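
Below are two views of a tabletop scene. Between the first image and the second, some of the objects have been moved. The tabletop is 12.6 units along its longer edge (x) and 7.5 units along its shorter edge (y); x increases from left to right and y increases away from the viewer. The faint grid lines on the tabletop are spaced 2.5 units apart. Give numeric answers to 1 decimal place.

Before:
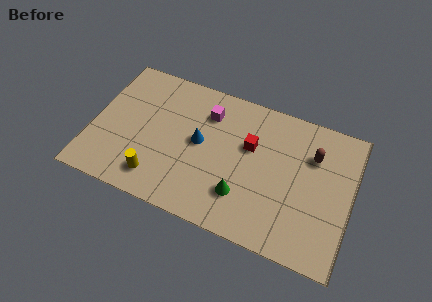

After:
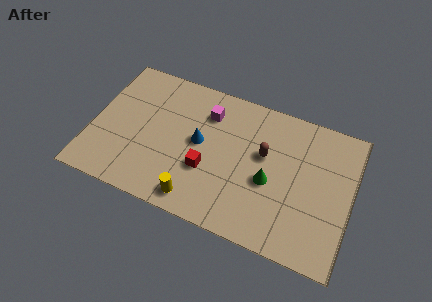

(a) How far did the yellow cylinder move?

2.0

From (3.4, 1.4) to (5.4, 1.0), the yellow cylinder covered √(2.0² + 0.4²) ≈ 2.0 units.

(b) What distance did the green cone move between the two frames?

1.7

The green cone was near (7.5, 2.0) before and (8.7, 3.2) after, so it travelled √(1.2² + 1.2²) ≈ 1.7 units.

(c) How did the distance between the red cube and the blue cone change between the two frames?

-1.1

The distance was about 2.5 in the first image and 1.4 in the second, so they moved 1.1 units closer together.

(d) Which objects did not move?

the magenta cube and the blue cone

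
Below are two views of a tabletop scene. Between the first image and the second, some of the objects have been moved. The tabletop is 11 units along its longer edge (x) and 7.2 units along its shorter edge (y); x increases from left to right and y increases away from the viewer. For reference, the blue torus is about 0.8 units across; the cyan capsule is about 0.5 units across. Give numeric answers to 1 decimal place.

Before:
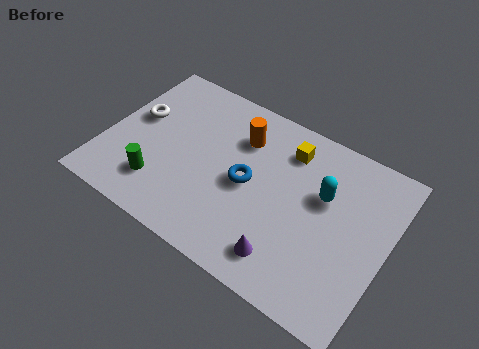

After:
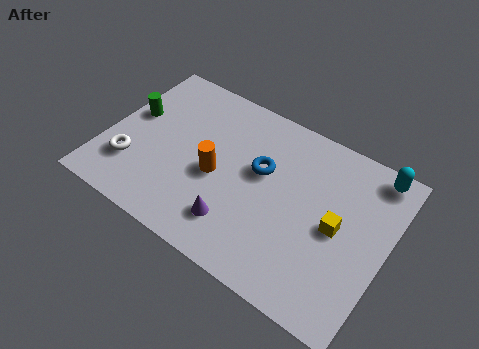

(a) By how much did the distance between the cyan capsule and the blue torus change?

+1.6

Before: roughly 3.0 units apart; after: 4.6. That's 1.6 units further apart.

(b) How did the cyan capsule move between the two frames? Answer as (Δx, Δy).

(1.7, 1.9)

From the two frames, the cyan capsule sits at roughly (8.4, 4.5) before and (10.1, 6.4) after.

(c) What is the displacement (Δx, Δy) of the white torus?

(0.2, -2.2)

From the two frames, the white torus sits at roughly (1.0, 4.2) before and (1.2, 2.0) after.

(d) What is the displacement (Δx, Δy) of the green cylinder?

(-1.6, 2.5)

The green cylinder started near (2.4, 1.7) and ended near (0.8, 4.2).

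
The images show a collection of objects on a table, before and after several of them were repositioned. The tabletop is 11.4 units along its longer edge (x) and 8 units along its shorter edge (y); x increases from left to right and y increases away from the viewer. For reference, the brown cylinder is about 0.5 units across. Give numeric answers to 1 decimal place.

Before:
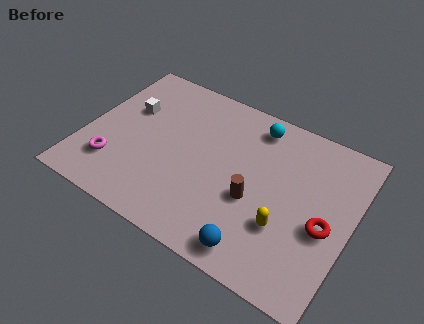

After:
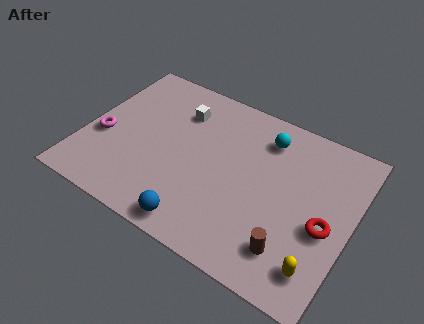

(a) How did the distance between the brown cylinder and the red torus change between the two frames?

-0.9

The distance was about 3.0 in the first image and 2.1 in the second, so they moved 0.9 units closer together.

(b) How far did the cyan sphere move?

0.6

The cyan sphere moved from about (6.9, 6.8) to (7.4, 6.4), a distance of √(0.5² + 0.4²) ≈ 0.6.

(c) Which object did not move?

the red torus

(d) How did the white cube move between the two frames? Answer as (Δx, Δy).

(2.1, 0.9)

The white cube was at about (1.6, 5.1) and moved to about (3.7, 6.0).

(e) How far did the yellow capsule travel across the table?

1.9

The yellow capsule was near (8.8, 2.6) before and (10.4, 1.5) after, so it travelled √(1.6² + 1.1²) ≈ 1.9 units.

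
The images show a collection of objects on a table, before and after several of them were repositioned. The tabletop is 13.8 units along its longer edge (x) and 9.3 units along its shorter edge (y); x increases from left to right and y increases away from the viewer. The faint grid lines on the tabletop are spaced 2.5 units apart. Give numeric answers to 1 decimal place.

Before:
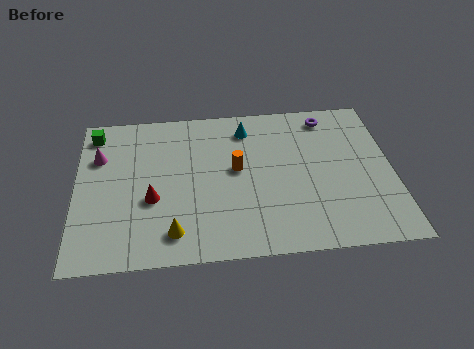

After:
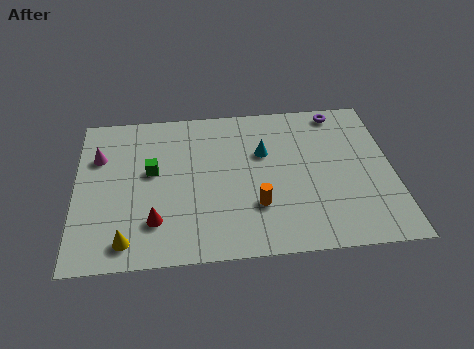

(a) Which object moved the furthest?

the green cube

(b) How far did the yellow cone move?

2.0

From (4.2, 1.6) to (2.2, 1.3), the yellow cone covered √(2.0² + 0.3²) ≈ 2.0 units.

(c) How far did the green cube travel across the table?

3.6

The green cube was near (0.8, 7.9) before and (3.3, 5.3) after, so it travelled √(2.5² + 2.6²) ≈ 3.6 units.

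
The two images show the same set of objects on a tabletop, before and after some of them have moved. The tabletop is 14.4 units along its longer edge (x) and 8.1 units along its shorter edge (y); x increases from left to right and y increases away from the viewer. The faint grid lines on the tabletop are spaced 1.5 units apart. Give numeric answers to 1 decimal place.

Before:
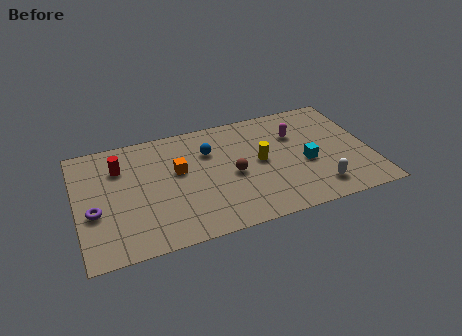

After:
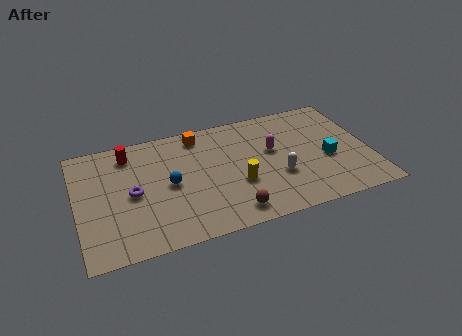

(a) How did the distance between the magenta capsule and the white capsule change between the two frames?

-2.3

The distance was about 4.2 in the first image and 1.9 in the second, so they moved 2.3 units closer together.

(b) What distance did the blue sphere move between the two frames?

2.7

From (6.6, 5.7) to (4.5, 4.0), the blue sphere covered √(2.1² + 1.7²) ≈ 2.7 units.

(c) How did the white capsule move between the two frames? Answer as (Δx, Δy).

(-1.8, 1.4)

From the two frames, the white capsule sits at roughly (11.6, 1.5) before and (9.8, 2.9) after.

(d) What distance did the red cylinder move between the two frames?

0.9

The red cylinder moved from about (2.2, 5.9) to (2.7, 6.7), a distance of √(0.5² + 0.8²) ≈ 0.9.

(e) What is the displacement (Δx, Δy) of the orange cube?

(1.2, 2.2)

The orange cube was at about (5.0, 4.8) and moved to about (6.2, 7.0).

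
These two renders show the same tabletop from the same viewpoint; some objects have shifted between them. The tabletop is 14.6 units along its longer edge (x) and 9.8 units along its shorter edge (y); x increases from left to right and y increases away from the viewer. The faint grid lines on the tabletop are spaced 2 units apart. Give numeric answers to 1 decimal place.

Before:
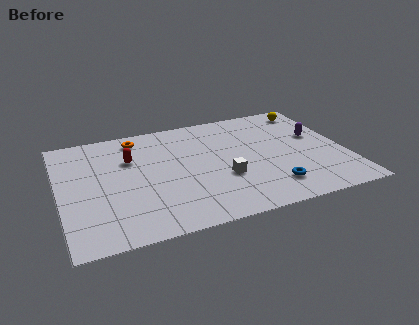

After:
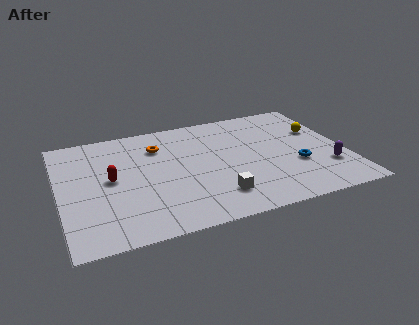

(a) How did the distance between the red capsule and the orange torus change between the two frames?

+1.5

The distance was about 1.9 in the first image and 3.4 in the second, so they moved 1.5 units further apart.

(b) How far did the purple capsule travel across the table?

3.0

From (13.3, 5.8) to (13.5, 2.8), the purple capsule covered √(0.2² + 3.0²) ≈ 3.0 units.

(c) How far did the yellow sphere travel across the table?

2.1

From (13.3, 8.4) to (13.5, 6.3), the yellow sphere covered √(0.2² + 2.1²) ≈ 2.1 units.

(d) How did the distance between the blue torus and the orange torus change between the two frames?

-1.2

They were about 9.0 units apart before and 7.8 after — 1.2 units closer together.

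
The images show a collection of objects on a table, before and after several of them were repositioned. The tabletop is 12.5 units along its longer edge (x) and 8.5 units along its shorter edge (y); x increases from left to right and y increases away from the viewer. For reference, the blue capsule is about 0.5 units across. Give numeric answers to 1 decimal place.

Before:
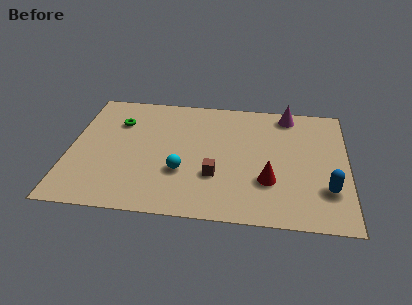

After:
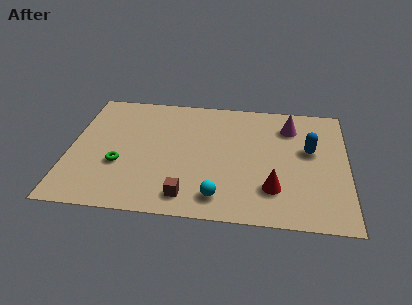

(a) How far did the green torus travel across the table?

3.0

From (2.1, 6.1) to (2.3, 3.1), the green torus covered √(0.2² + 3.0²) ≈ 3.0 units.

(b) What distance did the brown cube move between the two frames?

1.9

From (6.6, 2.8) to (5.4, 1.3), the brown cube covered √(1.2² + 1.5²) ≈ 1.9 units.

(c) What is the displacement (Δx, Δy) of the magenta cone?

(0.1, -0.9)

From the two frames, the magenta cone sits at roughly (9.8, 7.5) before and (9.9, 6.6) after.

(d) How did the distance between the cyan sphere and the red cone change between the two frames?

-1.4

The distance was about 3.9 in the first image and 2.5 in the second, so they moved 1.4 units closer together.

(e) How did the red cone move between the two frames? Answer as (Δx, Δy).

(0.2, -0.5)

The red cone was at about (9.0, 2.7) and moved to about (9.2, 2.2).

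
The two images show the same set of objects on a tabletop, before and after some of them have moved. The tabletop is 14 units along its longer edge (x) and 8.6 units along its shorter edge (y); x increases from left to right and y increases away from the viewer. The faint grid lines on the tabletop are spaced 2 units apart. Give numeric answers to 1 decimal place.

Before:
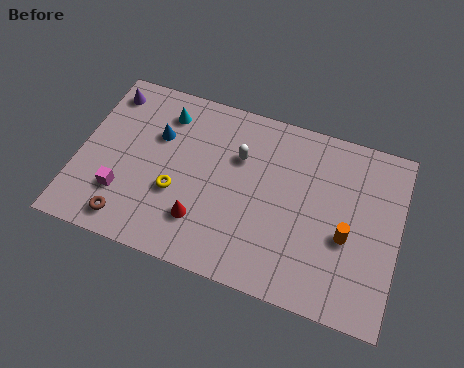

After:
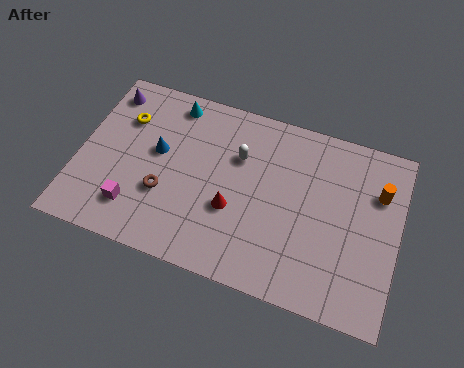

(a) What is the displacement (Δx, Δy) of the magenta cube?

(0.6, -0.5)

From the two frames, the magenta cube sits at roughly (2.1, 2.4) before and (2.7, 1.9) after.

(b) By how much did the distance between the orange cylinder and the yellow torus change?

+3.8

They were about 7.4 units apart before and 11.2 after — 3.8 units further apart.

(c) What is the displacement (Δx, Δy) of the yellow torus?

(-2.6, 2.9)

The yellow torus was at about (4.4, 3.2) and moved to about (1.8, 6.1).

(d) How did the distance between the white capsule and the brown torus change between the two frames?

-2.3

The distance was about 6.4 in the first image and 4.1 in the second, so they moved 2.3 units closer together.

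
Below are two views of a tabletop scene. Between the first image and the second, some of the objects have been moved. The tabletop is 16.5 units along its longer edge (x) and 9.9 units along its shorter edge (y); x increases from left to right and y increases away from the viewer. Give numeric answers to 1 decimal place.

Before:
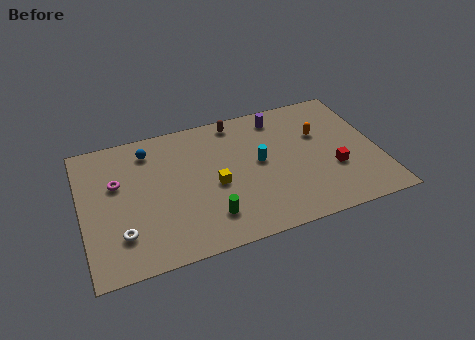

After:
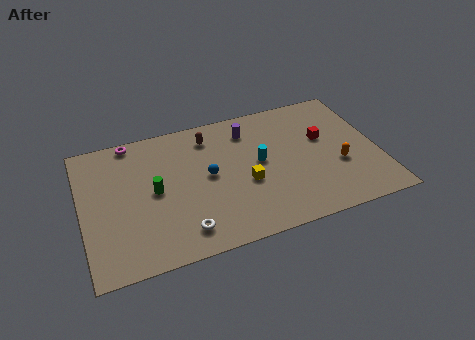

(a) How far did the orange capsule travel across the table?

2.8

From (13.4, 6.4) to (14.2, 3.7), the orange capsule covered √(0.8² + 2.7²) ≈ 2.8 units.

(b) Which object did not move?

the cyan cylinder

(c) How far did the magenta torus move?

3.1

From (2.0, 6.2) to (3.0, 9.1), the magenta torus covered √(1.0² + 2.9²) ≈ 3.1 units.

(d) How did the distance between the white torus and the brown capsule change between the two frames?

-2.6

Before: roughly 9.3 units apart; after: 6.7. That's 2.6 units closer together.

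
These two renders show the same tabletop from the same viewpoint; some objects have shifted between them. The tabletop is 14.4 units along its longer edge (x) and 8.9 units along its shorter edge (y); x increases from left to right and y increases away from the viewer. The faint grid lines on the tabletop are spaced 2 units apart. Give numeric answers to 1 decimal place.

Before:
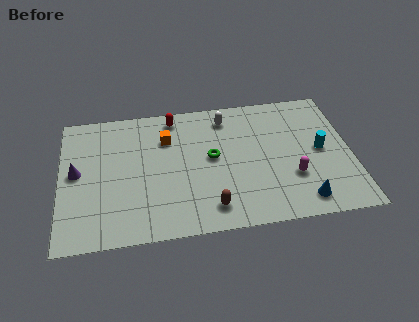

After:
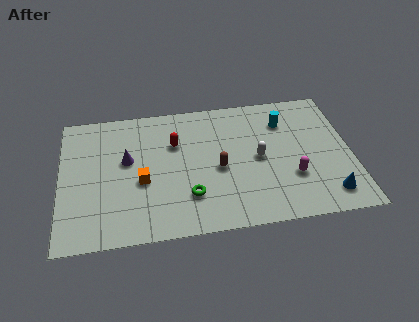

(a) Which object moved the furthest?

the white capsule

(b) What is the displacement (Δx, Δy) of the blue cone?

(1.3, 0.2)

The blue cone was at about (11.8, 1.3) and moved to about (13.1, 1.5).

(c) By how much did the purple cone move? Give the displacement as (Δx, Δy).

(2.5, 0.5)

The purple cone was at about (0.8, 4.7) and moved to about (3.3, 5.2).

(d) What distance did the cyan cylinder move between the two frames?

2.8

The cyan cylinder was near (12.9, 4.5) before and (11.2, 6.7) after, so it travelled √(1.7² + 2.2²) ≈ 2.8 units.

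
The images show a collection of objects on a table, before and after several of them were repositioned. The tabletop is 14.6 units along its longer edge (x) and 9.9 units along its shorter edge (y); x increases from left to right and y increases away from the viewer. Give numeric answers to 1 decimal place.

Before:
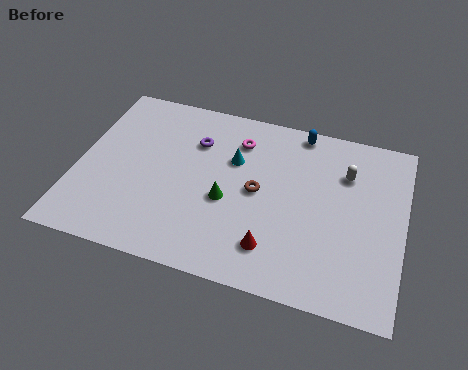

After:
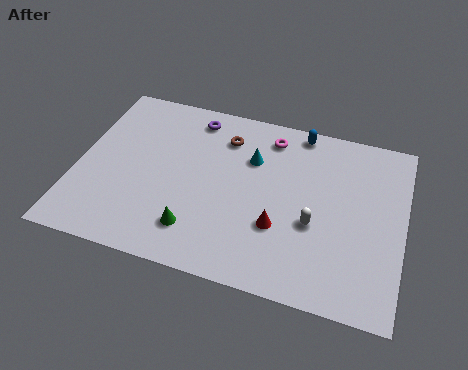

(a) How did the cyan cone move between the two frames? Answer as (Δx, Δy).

(0.8, 0.3)

The cyan cone started near (6.9, 6.5) and ended near (7.7, 6.8).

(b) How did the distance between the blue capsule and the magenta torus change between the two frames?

-1.5

They were about 3.0 units apart before and 1.5 after — 1.5 units closer together.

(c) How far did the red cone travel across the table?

1.2

From (9.0, 2.1) to (9.2, 3.3), the red cone covered √(0.2² + 1.2²) ≈ 1.2 units.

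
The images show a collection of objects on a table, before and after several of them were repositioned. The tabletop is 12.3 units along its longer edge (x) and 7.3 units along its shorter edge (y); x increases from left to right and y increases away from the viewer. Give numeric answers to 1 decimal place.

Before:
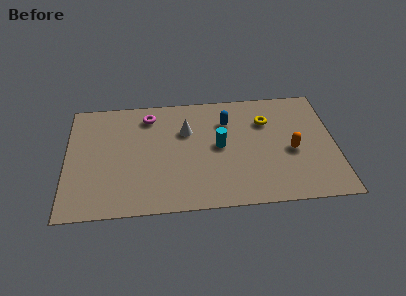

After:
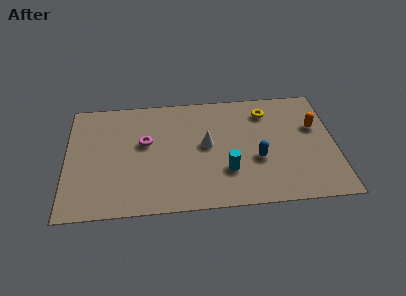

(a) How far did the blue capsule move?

2.8

From (7.4, 5.3) to (8.7, 2.8), the blue capsule covered √(1.3² + 2.5²) ≈ 2.8 units.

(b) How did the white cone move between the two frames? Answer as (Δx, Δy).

(0.9, -1.0)

The white cone started near (5.5, 4.9) and ended near (6.4, 3.9).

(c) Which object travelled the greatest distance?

the blue capsule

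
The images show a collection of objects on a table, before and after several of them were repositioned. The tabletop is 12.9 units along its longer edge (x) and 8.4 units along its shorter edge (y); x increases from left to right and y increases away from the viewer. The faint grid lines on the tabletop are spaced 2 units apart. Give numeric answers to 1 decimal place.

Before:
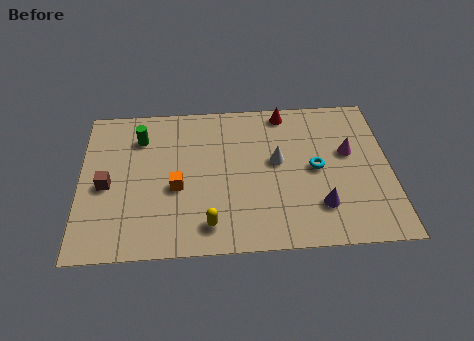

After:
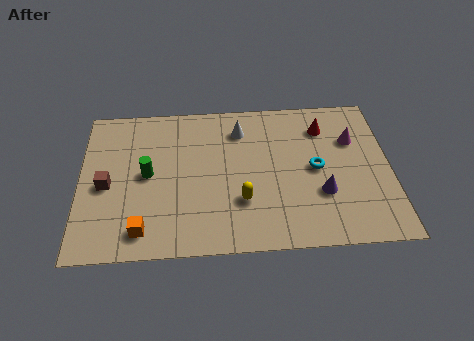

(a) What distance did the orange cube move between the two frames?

2.6

From (4.0, 3.5) to (2.6, 1.3), the orange cube covered √(1.4² + 2.2²) ≈ 2.6 units.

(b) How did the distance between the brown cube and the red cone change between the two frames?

+1.1

Before: roughly 8.4 units apart; after: 9.5. That's 1.1 units further apart.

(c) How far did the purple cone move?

0.7

From (9.9, 2.1) to (10.0, 2.8), the purple cone covered √(0.1² + 0.7²) ≈ 0.7 units.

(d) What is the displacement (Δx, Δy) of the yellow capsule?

(1.4, 1.2)

The yellow capsule was at about (5.3, 1.4) and moved to about (6.7, 2.6).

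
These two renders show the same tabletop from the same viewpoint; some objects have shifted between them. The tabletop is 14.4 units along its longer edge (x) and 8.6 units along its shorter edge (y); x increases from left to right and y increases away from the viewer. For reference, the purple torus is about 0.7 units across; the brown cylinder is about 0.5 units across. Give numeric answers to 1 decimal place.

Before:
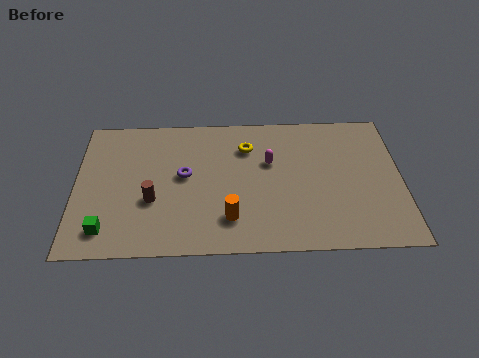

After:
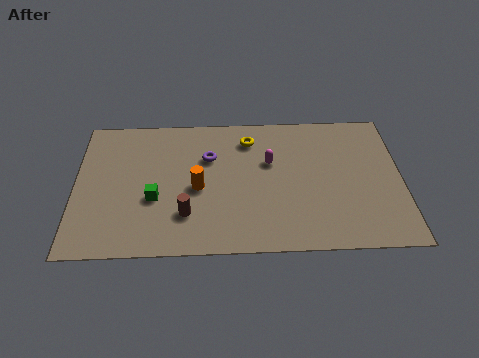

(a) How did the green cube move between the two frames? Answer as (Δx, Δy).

(2.1, 1.8)

From the two frames, the green cube sits at roughly (1.4, 1.5) before and (3.5, 3.3) after.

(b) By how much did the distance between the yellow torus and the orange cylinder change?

-0.7

The distance was about 4.5 in the first image and 3.8 in the second, so they moved 0.7 units closer together.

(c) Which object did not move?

the magenta capsule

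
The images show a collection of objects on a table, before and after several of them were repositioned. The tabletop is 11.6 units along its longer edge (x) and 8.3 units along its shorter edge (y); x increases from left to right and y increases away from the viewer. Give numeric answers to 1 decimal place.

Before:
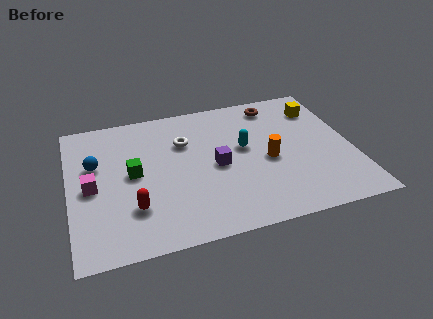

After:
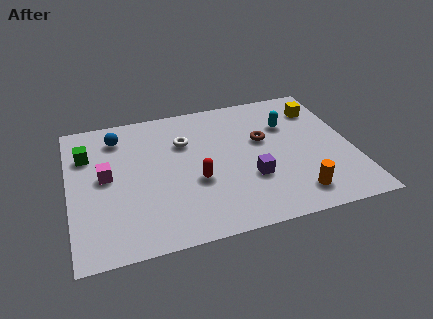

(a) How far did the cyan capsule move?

2.1

From (7.2, 4.7) to (9.1, 5.7), the cyan capsule covered √(1.9² + 1.0²) ≈ 2.1 units.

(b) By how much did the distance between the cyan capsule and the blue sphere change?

+1.0

The distance was about 6.1 in the first image and 7.1 in the second, so they moved 1.0 units further apart.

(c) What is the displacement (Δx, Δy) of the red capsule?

(2.6, 0.9)

The red capsule was at about (2.5, 2.3) and moved to about (5.1, 3.2).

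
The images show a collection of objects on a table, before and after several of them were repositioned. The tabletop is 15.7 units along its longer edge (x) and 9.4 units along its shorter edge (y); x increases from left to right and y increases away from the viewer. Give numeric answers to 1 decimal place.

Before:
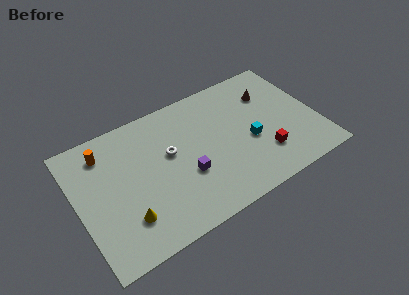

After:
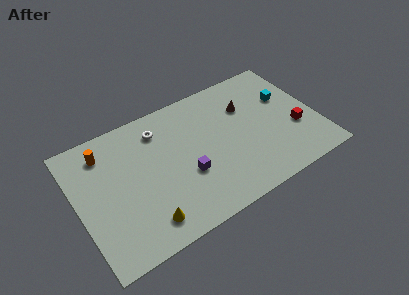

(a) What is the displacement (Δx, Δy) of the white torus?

(-0.4, 2.0)

The white torus was at about (6.1, 5.5) and moved to about (5.7, 7.5).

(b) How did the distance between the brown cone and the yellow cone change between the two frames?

-2.1

The distance was about 11.1 in the first image and 9.0 in the second, so they moved 2.1 units closer together.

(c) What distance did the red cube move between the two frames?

2.5

The red cube was near (11.9, 2.5) before and (14.2, 3.4) after, so it travelled √(2.3² + 0.9²) ≈ 2.5 units.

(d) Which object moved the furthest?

the cyan cube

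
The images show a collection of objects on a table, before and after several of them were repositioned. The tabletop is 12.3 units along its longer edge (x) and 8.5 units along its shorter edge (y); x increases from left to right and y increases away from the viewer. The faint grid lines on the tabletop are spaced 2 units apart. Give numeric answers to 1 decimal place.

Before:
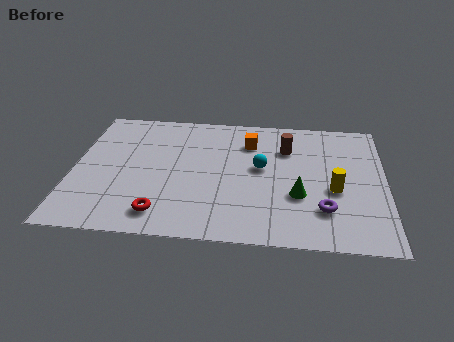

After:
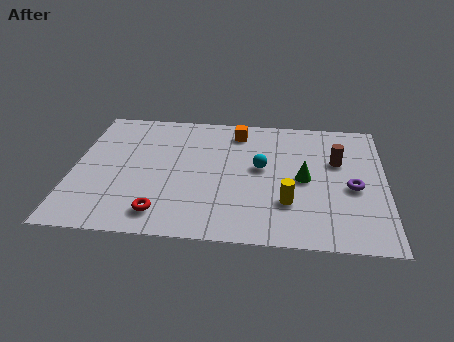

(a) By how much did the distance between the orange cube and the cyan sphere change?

+0.8

The distance was about 1.8 in the first image and 2.6 in the second, so they moved 0.8 units further apart.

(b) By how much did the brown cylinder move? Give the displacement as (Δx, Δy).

(2.0, -0.7)

The brown cylinder was at about (8.4, 6.1) and moved to about (10.4, 5.4).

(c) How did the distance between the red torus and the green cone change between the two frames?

+0.6

The distance was about 5.5 in the first image and 6.1 in the second, so they moved 0.6 units further apart.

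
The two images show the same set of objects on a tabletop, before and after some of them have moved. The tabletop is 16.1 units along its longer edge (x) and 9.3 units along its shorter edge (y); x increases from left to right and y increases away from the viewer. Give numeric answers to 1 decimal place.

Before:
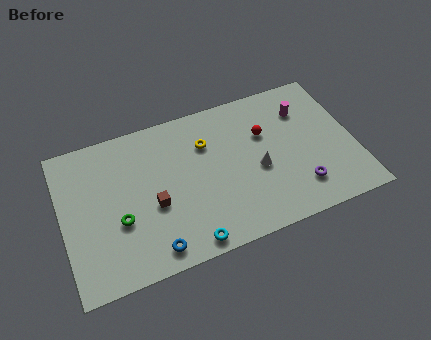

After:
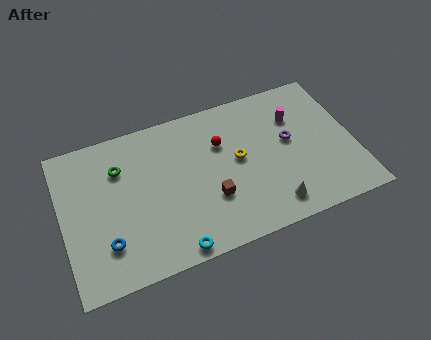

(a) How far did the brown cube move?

3.2

From (4.9, 3.8) to (8.0, 3.1), the brown cube covered √(3.1² + 0.7²) ≈ 3.2 units.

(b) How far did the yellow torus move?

2.3

The yellow torus was near (8.1, 6.6) before and (9.7, 5.0) after, so it travelled √(1.6² + 1.6²) ≈ 2.3 units.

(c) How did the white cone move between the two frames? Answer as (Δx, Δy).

(0.5, -2.5)

The white cone was at about (10.7, 4.0) and moved to about (11.2, 1.5).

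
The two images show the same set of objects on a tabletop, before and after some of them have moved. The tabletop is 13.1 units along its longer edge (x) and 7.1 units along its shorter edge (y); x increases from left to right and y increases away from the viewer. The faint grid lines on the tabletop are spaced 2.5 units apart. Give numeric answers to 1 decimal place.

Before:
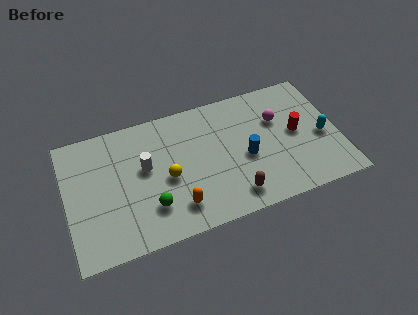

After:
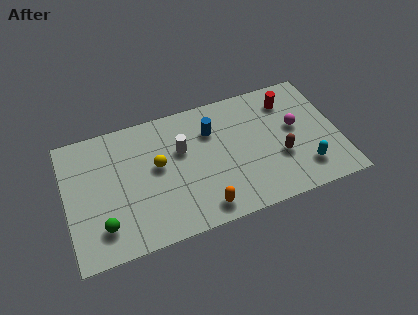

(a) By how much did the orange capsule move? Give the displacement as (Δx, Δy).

(1.2, -0.5)

The orange capsule started near (5.1, 1.5) and ended near (6.3, 1.0).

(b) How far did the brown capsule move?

2.8

The brown capsule was near (7.8, 1.2) before and (10.2, 2.6) after, so it travelled √(2.4² + 1.4²) ≈ 2.8 units.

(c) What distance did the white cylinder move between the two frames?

1.8

The white cylinder moved from about (3.8, 4.1) to (5.6, 4.5), a distance of √(1.8² + 0.4²) ≈ 1.8.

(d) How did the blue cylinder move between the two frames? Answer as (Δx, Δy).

(-1.5, 2.0)

The blue cylinder was at about (8.6, 3.1) and moved to about (7.1, 5.1).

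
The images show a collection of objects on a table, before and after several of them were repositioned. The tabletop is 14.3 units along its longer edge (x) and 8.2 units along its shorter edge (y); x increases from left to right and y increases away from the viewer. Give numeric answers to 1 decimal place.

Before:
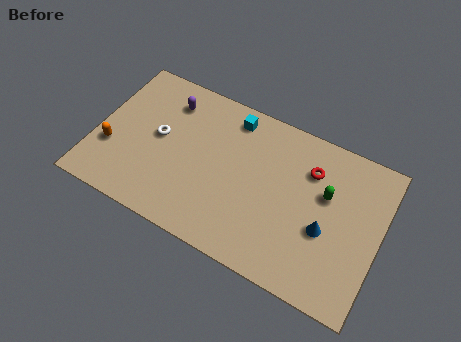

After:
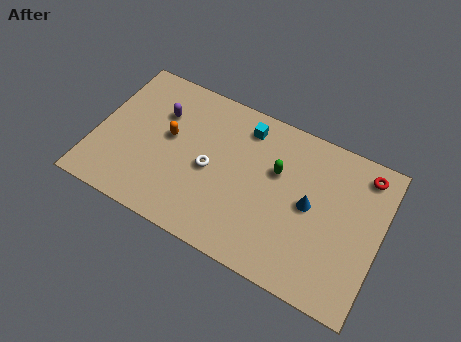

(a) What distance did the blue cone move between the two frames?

1.3

From (11.7, 3.3) to (10.8, 4.2), the blue cone covered √(0.9² + 0.9²) ≈ 1.3 units.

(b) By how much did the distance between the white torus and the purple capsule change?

+1.3

The distance was about 2.1 in the first image and 3.4 in the second, so they moved 1.3 units further apart.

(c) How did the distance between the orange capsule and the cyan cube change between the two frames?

-2.8

They were about 7.0 units apart before and 4.2 after — 2.8 units closer together.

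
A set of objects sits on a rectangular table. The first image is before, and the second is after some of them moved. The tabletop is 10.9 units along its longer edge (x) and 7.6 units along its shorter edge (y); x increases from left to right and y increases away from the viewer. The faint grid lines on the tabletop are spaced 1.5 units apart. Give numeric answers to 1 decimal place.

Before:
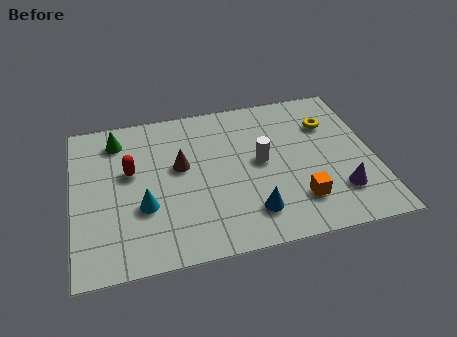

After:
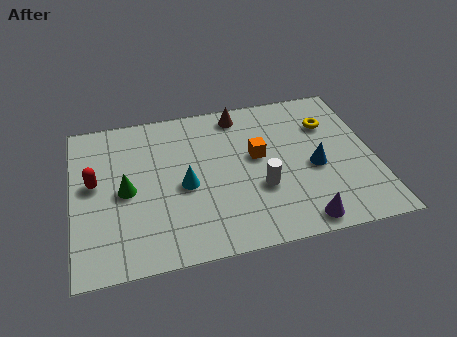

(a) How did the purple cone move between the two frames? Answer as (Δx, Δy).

(-1.5, -1.1)

The purple cone was at about (9.5, 1.9) and moved to about (8.0, 0.8).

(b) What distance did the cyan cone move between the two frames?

1.7

From (2.5, 2.7) to (4.0, 3.4), the cyan cone covered √(1.5² + 0.7²) ≈ 1.7 units.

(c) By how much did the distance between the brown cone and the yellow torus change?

-2.2

The distance was about 5.6 in the first image and 3.4 in the second, so they moved 2.2 units closer together.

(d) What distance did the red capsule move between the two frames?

1.3

The red capsule moved from about (2.1, 4.5) to (0.8, 4.2), a distance of √(1.3² + 0.3²) ≈ 1.3.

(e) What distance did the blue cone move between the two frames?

2.9

The blue cone was near (6.3, 1.6) before and (8.7, 3.3) after, so it travelled √(2.4² + 1.7²) ≈ 2.9 units.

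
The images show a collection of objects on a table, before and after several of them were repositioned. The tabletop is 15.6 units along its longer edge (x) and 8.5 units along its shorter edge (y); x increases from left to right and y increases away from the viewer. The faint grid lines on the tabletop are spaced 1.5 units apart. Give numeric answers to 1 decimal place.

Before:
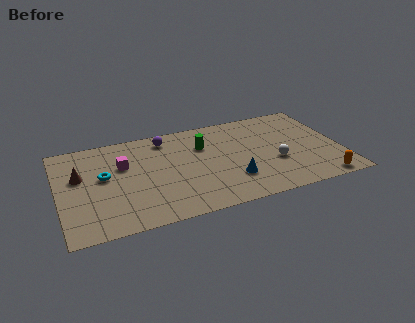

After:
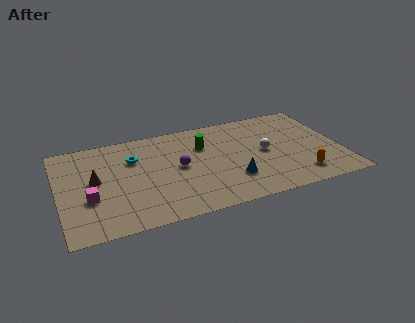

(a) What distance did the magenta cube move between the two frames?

3.1

The magenta cube moved from about (3.6, 5.5) to (1.6, 3.1), a distance of √(2.0² + 2.4²) ≈ 3.1.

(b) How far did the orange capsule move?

1.4

From (14.2, 0.8) to (13.1, 1.6), the orange capsule covered √(1.1² + 0.8²) ≈ 1.4 units.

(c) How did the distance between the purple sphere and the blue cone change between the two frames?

-2.4

The distance was about 5.8 in the first image and 3.4 in the second, so they moved 2.4 units closer together.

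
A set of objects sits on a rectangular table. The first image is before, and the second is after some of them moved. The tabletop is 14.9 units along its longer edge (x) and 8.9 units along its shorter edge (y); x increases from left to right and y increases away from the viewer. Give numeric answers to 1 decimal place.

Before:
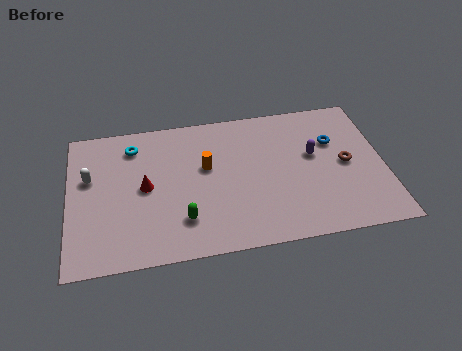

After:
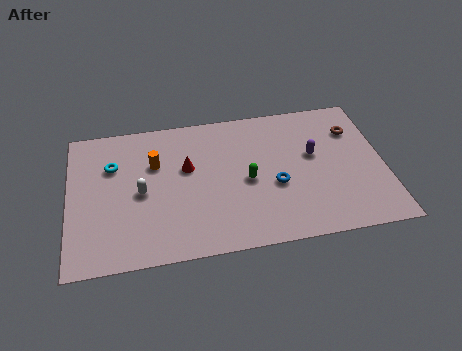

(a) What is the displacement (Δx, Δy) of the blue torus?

(-2.9, -2.3)

From the two frames, the blue torus sits at roughly (12.6, 5.9) before and (9.7, 3.6) after.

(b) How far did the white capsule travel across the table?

2.7

The white capsule was near (1.0, 5.5) before and (3.4, 4.2) after, so it travelled √(2.4² + 1.3²) ≈ 2.7 units.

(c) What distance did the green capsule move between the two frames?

3.6

The green capsule moved from about (5.3, 2.2) to (8.4, 4.1), a distance of √(3.1² + 1.9²) ≈ 3.6.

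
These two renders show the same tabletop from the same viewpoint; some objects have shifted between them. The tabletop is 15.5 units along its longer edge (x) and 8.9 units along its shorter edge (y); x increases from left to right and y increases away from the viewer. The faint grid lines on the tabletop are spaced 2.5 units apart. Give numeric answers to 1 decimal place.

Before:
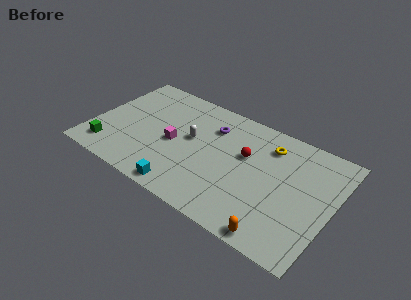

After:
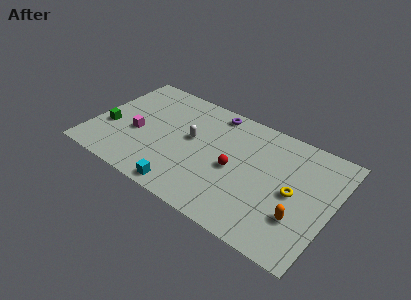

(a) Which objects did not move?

the white capsule and the cyan cube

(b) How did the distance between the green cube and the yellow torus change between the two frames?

+0.9

The distance was about 11.1 in the first image and 12.0 in the second, so they moved 0.9 units further apart.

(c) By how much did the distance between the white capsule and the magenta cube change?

+2.3

They were about 1.3 units apart before and 3.6 after — 2.3 units further apart.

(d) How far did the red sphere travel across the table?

1.5

The red sphere moved from about (9.8, 5.5) to (9.3, 4.1), a distance of √(0.5² + 1.4²) ≈ 1.5.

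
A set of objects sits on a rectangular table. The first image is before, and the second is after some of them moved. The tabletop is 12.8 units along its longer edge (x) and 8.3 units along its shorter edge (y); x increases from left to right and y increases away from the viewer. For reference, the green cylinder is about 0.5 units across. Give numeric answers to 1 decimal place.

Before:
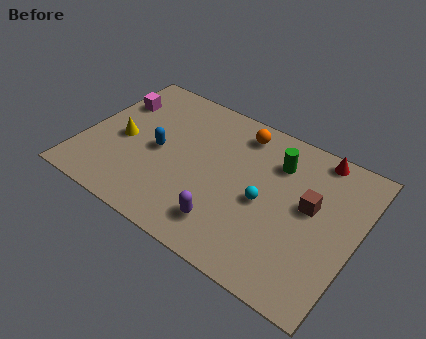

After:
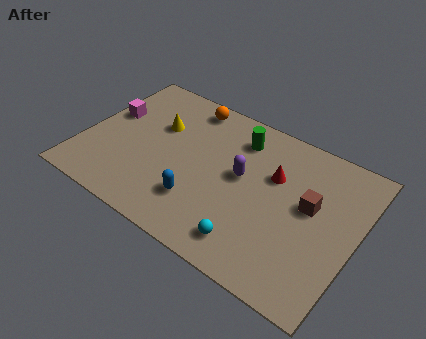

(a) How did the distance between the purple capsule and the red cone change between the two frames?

-5.1

The distance was about 6.7 in the first image and 1.6 in the second, so they moved 5.1 units closer together.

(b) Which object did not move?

the brown cube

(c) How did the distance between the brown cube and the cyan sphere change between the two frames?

+1.8

The distance was about 2.2 in the first image and 4.0 in the second, so they moved 1.8 units further apart.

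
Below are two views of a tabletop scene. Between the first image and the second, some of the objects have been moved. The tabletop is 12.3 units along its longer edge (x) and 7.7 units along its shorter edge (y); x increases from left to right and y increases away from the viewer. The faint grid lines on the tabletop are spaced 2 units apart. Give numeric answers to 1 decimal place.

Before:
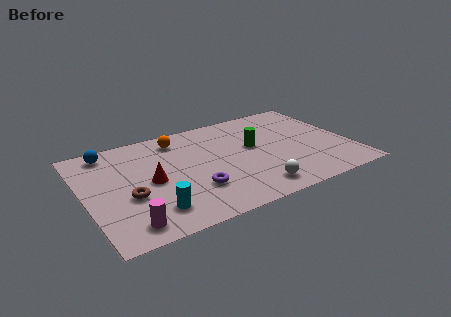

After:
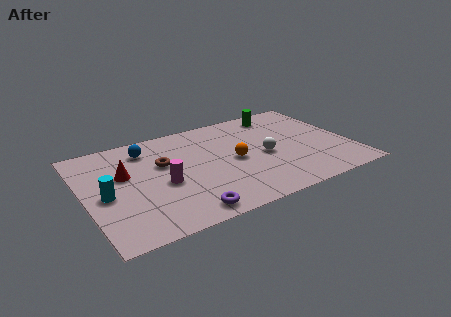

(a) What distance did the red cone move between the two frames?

1.5

The red cone moved from about (3.0, 3.7) to (1.9, 4.7), a distance of √(1.1² + 1.0²) ≈ 1.5.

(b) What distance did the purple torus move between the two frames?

1.5

The purple torus moved from about (4.8, 2.3) to (4.2, 0.9), a distance of √(0.6² + 1.4²) ≈ 1.5.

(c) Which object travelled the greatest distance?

the orange sphere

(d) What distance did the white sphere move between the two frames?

2.5

The white sphere moved from about (7.4, 1.2) to (8.3, 3.5), a distance of √(0.9² + 2.3²) ≈ 2.5.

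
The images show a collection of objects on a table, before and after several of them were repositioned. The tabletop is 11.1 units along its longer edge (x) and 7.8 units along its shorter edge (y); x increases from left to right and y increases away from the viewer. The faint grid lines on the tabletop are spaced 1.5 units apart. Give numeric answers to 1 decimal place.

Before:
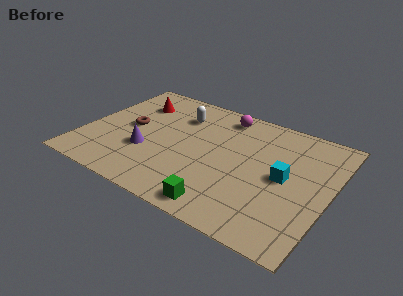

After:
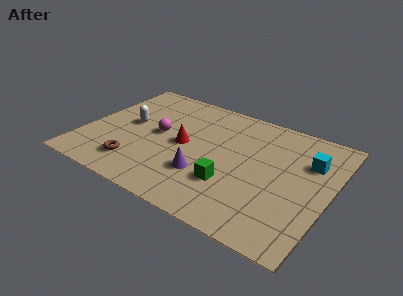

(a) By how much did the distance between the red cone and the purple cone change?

-1.4

They were about 3.3 units apart before and 1.9 after — 1.4 units closer together.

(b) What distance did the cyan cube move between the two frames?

1.7

The cyan cube was near (9.1, 3.9) before and (10.0, 5.4) after, so it travelled √(0.9² + 1.5²) ≈ 1.7 units.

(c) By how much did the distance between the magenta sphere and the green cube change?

-1.9

They were about 5.9 units apart before and 4.0 after — 1.9 units closer together.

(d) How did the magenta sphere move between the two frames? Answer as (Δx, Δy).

(-2.6, -2.6)

The magenta sphere started near (5.9, 6.7) and ended near (3.3, 4.1).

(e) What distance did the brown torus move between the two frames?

2.5

The brown torus was near (2.0, 4.0) before and (2.7, 1.6) after, so it travelled √(0.7² + 2.4²) ≈ 2.5 units.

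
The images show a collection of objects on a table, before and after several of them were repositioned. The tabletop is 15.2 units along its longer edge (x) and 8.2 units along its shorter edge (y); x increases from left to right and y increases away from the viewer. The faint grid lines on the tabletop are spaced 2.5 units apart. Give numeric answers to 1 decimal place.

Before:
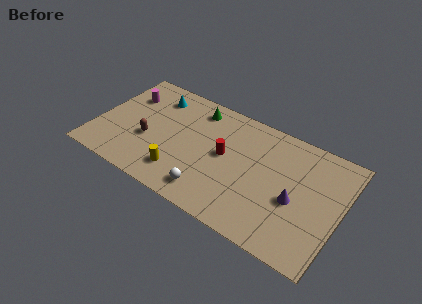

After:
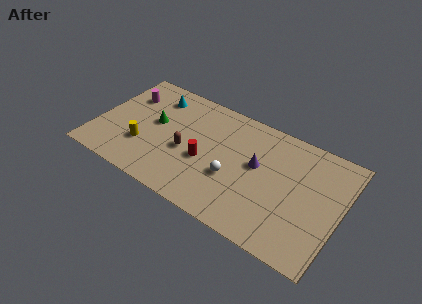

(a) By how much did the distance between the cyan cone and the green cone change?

-0.6

The distance was about 2.6 in the first image and 2.0 in the second, so they moved 0.6 units closer together.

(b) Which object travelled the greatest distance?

the green cone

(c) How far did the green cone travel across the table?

3.3

The green cone moved from about (5.8, 6.9) to (3.5, 4.6), a distance of √(2.3² + 2.3²) ≈ 3.3.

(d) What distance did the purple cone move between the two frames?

2.8

From (12.5, 3.5) to (10.0, 4.7), the purple cone covered √(2.5² + 1.2²) ≈ 2.8 units.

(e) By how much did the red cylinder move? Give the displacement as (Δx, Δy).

(-1.1, -1.0)

The red cylinder was at about (8.0, 4.4) and moved to about (6.9, 3.4).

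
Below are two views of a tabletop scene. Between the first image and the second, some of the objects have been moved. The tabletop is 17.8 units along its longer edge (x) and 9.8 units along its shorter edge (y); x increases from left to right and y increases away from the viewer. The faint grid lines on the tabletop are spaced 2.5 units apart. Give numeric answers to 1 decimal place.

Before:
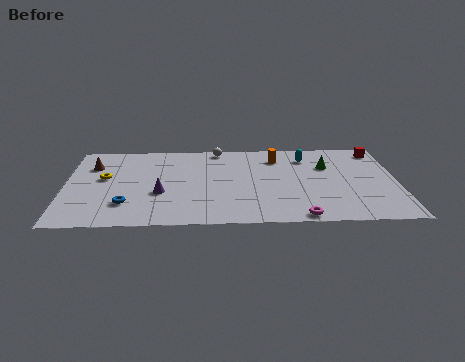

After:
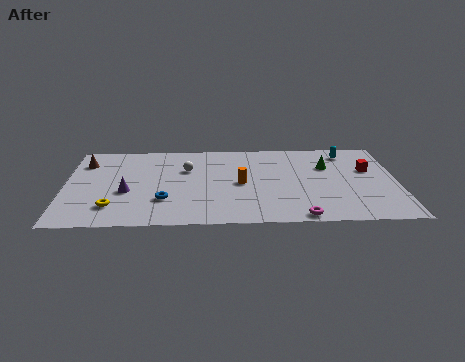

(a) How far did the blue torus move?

2.0

From (3.3, 2.5) to (5.3, 2.9), the blue torus covered √(2.0² + 0.4²) ≈ 2.0 units.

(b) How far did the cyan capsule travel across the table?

2.3

The cyan capsule moved from about (13.0, 7.7) to (15.2, 8.2), a distance of √(2.2² + 0.5²) ≈ 2.3.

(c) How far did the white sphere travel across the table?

2.9

The white sphere moved from about (8.2, 8.9) to (6.5, 6.5), a distance of √(1.7² + 2.4²) ≈ 2.9.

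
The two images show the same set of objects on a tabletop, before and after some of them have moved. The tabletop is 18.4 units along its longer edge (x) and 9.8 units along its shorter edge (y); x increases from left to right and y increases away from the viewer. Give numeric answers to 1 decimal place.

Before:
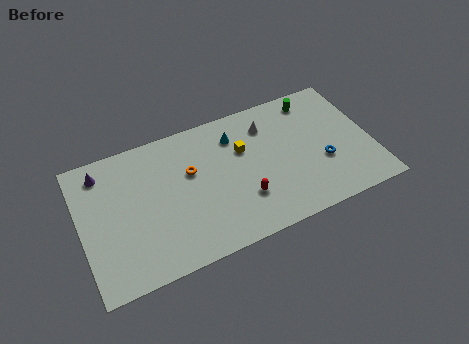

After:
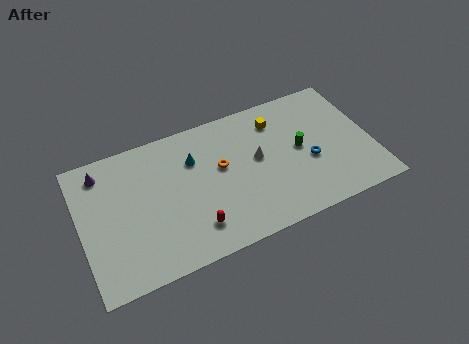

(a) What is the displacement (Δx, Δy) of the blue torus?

(-0.8, 0.4)

The blue torus started near (15.2, 3.6) and ended near (14.4, 4.0).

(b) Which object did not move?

the purple cone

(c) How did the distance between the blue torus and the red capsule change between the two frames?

+2.6

Before: roughly 5.2 units apart; after: 7.8. That's 2.6 units further apart.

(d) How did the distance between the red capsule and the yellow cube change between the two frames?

+4.6

They were about 3.5 units apart before and 8.1 after — 4.6 units further apart.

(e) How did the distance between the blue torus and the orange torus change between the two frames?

-2.8

They were about 8.6 units apart before and 5.8 after — 2.8 units closer together.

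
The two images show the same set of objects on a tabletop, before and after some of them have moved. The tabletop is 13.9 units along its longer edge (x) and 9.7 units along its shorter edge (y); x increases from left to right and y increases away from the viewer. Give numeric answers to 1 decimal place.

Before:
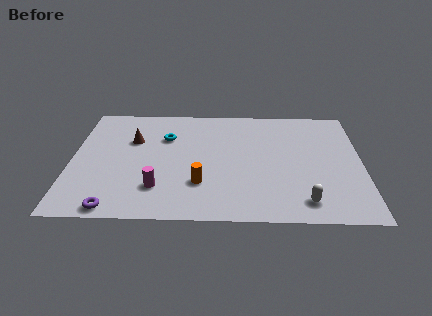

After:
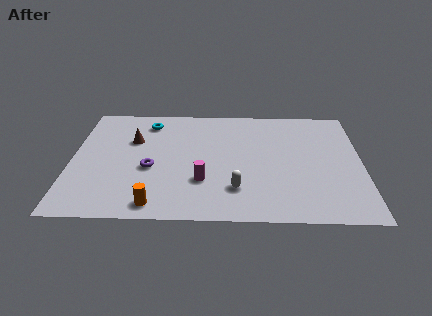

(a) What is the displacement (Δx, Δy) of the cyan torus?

(-0.9, 1.3)

The cyan torus started near (4.5, 6.7) and ended near (3.6, 8.0).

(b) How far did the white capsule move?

3.3

The white capsule was near (11.1, 1.5) before and (7.9, 2.4) after, so it travelled √(3.2² + 0.9²) ≈ 3.3 units.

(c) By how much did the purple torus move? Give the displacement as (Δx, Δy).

(1.6, 3.2)

The purple torus was at about (2.2, 0.8) and moved to about (3.8, 4.0).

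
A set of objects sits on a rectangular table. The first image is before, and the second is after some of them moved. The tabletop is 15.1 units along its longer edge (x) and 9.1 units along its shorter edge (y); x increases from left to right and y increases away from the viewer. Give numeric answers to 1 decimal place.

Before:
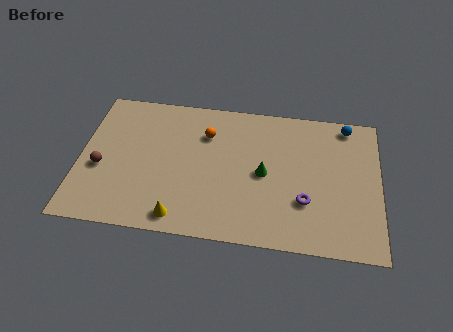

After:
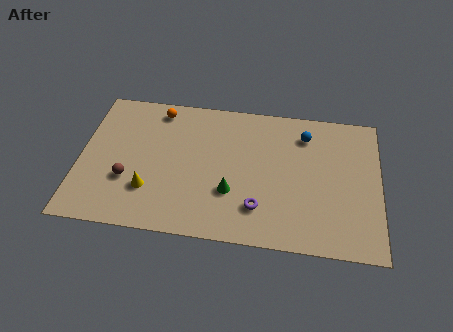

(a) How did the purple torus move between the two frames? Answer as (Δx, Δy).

(-2.3, -0.7)

The purple torus was at about (11.4, 2.9) and moved to about (9.1, 2.2).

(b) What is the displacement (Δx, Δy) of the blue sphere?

(-2.1, -0.9)

The blue sphere started near (13.4, 8.1) and ended near (11.3, 7.2).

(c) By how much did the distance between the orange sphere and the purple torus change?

+1.5

Before: roughly 6.3 units apart; after: 7.8. That's 1.5 units further apart.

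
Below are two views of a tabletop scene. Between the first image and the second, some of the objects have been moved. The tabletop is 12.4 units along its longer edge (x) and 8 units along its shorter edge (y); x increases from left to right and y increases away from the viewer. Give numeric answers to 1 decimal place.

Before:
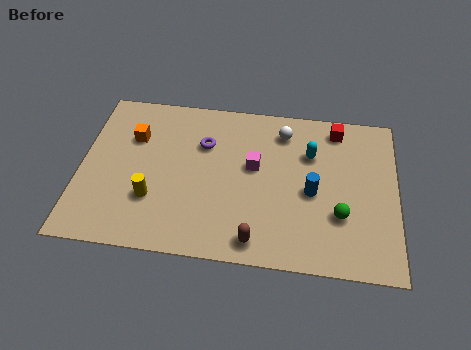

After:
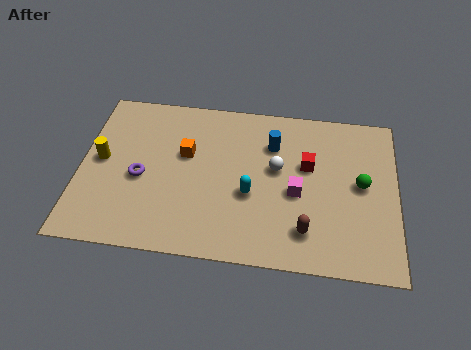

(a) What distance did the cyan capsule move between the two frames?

3.3

From (9.0, 5.5) to (6.7, 3.2), the cyan capsule covered √(2.3² + 2.3²) ≈ 3.3 units.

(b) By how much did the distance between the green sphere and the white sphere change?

-1.2

The distance was about 4.5 in the first image and 3.3 in the second, so they moved 1.2 units closer together.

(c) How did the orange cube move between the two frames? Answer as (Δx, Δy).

(2.1, -0.6)

From the two frames, the orange cube sits at roughly (2.0, 5.5) before and (4.1, 4.9) after.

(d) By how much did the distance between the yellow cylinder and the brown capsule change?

+4.1

The distance was about 4.4 in the first image and 8.5 in the second, so they moved 4.1 units further apart.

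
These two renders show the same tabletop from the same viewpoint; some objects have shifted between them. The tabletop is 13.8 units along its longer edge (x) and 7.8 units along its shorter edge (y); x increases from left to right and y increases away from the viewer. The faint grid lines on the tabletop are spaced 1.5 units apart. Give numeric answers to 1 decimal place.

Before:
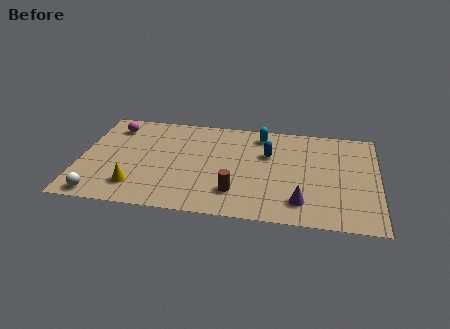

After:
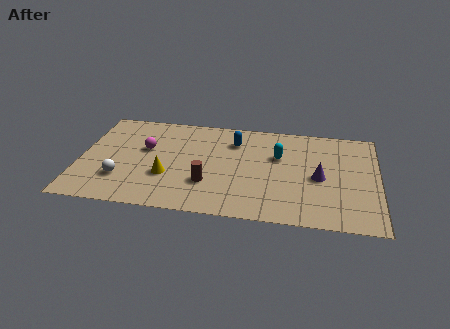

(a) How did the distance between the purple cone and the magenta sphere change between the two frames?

-1.9

Before: roughly 10.1 units apart; after: 8.2. That's 1.9 units closer together.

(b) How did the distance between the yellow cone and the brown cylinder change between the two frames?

-2.7

Before: roughly 4.6 units apart; after: 1.9. That's 2.7 units closer together.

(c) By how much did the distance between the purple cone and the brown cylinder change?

+2.2

Before: roughly 3.0 units apart; after: 5.2. That's 2.2 units further apart.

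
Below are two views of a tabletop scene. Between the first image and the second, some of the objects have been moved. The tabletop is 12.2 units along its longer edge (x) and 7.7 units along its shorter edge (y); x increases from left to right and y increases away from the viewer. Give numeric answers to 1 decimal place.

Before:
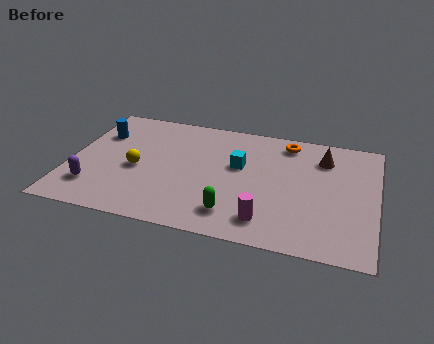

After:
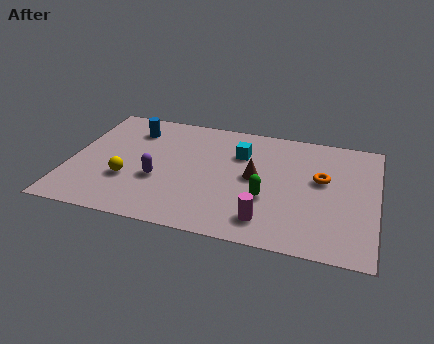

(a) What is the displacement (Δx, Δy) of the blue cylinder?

(1.3, 0.6)

The blue cylinder was at about (1.0, 5.4) and moved to about (2.3, 6.0).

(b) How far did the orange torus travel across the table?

2.6

The orange torus moved from about (8.5, 6.6) to (10.0, 4.5), a distance of √(1.5² + 2.1²) ≈ 2.6.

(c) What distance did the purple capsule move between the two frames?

2.7

The purple capsule moved from about (1.1, 1.8) to (3.6, 2.9), a distance of √(2.5² + 1.1²) ≈ 2.7.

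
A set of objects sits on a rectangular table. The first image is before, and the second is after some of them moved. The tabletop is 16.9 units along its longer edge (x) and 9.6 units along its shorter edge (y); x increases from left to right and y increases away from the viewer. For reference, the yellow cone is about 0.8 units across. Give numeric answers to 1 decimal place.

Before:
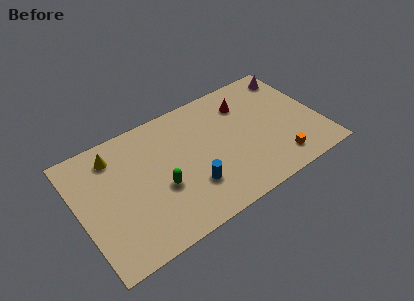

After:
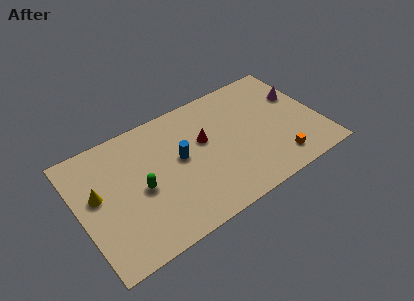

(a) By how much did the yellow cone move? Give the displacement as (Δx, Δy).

(-1.5, -2.3)

The yellow cone was at about (2.8, 7.8) and moved to about (1.3, 5.5).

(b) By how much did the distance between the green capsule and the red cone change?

-2.6

They were about 7.5 units apart before and 4.9 after — 2.6 units closer together.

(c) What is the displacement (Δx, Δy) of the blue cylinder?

(-0.4, 2.5)

The blue cylinder was at about (7.5, 2.8) and moved to about (7.1, 5.3).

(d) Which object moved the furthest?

the red cone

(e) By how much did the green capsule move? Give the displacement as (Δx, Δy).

(-1.3, 0.6)

The green capsule was at about (5.5, 3.8) and moved to about (4.2, 4.4).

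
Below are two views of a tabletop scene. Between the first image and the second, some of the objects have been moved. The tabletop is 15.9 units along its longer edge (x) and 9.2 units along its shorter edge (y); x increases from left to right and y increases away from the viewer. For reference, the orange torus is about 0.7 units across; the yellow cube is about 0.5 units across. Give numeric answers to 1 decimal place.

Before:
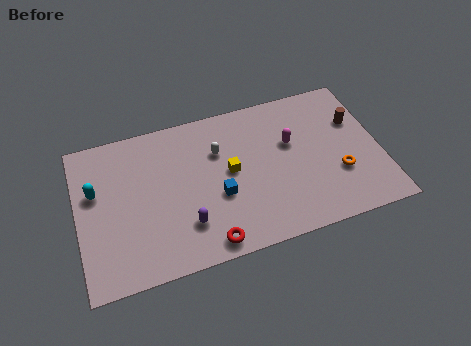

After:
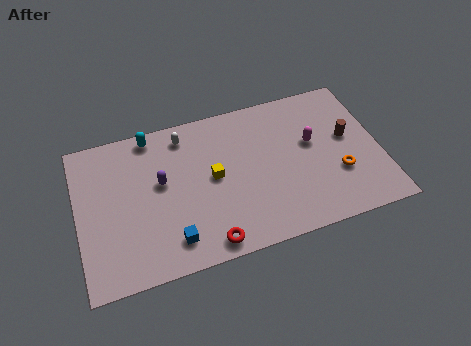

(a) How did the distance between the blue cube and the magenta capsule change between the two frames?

+4.0

They were about 4.5 units apart before and 8.5 after — 4.0 units further apart.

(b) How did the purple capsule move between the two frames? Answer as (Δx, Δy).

(-1.1, 2.9)

From the two frames, the purple capsule sits at roughly (5.5, 2.4) before and (4.4, 5.3) after.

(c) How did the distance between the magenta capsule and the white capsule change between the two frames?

+3.2

Before: roughly 3.8 units apart; after: 7.0. That's 3.2 units further apart.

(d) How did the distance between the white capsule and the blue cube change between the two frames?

+3.5

The distance was about 2.7 in the first image and 6.2 in the second, so they moved 3.5 units further apart.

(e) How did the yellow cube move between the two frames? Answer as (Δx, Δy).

(-0.9, -0.1)

From the two frames, the yellow cube sits at roughly (8.0, 4.9) before and (7.1, 4.8) after.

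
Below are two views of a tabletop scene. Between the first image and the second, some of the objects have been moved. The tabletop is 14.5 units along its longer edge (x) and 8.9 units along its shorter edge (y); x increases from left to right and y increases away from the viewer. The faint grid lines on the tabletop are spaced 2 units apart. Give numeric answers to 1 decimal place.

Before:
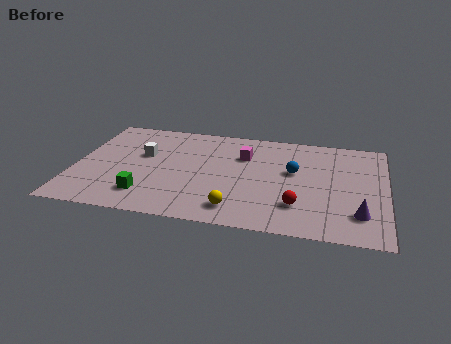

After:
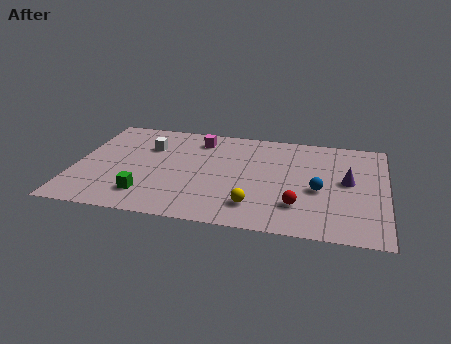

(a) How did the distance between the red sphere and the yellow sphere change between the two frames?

-0.9

They were about 2.9 units apart before and 2.0 after — 0.9 units closer together.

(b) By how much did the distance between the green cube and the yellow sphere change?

+0.8

They were about 4.2 units apart before and 5.0 after — 0.8 units further apart.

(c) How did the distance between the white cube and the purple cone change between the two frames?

-1.2

The distance was about 10.7 in the first image and 9.5 in the second, so they moved 1.2 units closer together.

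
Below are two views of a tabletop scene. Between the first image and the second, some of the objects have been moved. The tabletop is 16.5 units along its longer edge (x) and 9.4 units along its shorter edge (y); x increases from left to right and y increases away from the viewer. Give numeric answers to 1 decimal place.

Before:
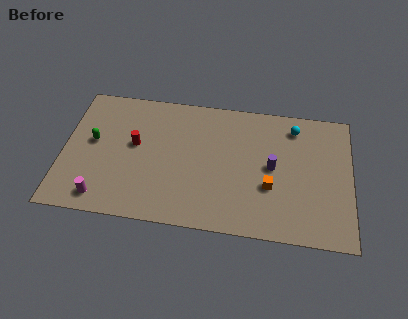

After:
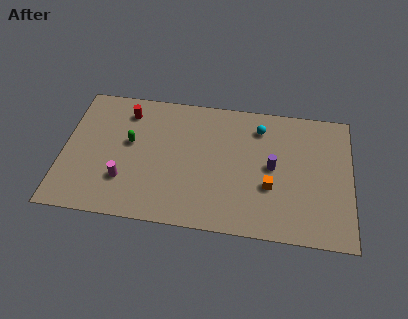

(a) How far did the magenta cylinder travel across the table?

1.8

The magenta cylinder was near (2.4, 1.3) before and (3.6, 2.7) after, so it travelled √(1.2² + 1.4²) ≈ 1.8 units.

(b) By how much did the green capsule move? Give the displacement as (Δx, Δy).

(2.1, 0.2)

From the two frames, the green capsule sits at roughly (1.7, 5.2) before and (3.8, 5.4) after.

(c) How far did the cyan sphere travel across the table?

2.0

From (13.2, 7.8) to (11.2, 7.5), the cyan sphere covered √(2.0² + 0.3²) ≈ 2.0 units.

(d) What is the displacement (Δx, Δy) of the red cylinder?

(-0.6, 2.3)

From the two frames, the red cylinder sits at roughly (4.1, 5.3) before and (3.5, 7.6) after.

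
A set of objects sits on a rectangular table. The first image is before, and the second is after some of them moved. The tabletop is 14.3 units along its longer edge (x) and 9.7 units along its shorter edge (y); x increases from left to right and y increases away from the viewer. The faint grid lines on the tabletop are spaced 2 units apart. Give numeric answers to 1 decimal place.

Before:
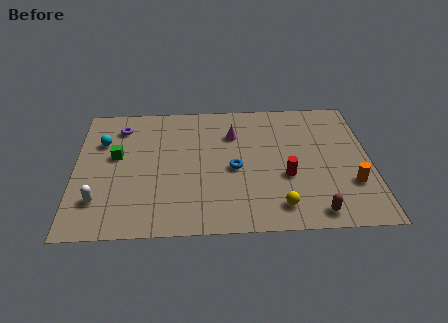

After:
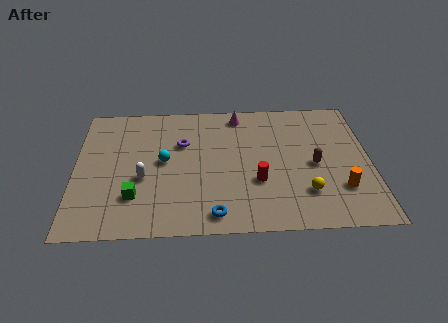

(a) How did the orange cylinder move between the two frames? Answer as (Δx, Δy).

(-0.5, -0.3)

The orange cylinder was at about (13.3, 3.0) and moved to about (12.8, 2.7).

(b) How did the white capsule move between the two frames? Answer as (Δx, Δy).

(2.1, 1.5)

The white capsule started near (1.2, 2.4) and ended near (3.3, 3.9).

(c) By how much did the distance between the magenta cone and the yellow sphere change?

+1.0

They were about 5.8 units apart before and 6.8 after — 1.0 units further apart.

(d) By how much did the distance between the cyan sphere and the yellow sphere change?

-2.6

Before: roughly 9.9 units apart; after: 7.3. That's 2.6 units closer together.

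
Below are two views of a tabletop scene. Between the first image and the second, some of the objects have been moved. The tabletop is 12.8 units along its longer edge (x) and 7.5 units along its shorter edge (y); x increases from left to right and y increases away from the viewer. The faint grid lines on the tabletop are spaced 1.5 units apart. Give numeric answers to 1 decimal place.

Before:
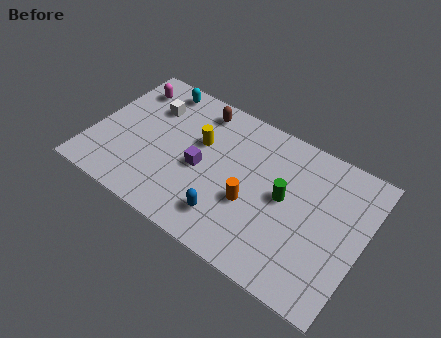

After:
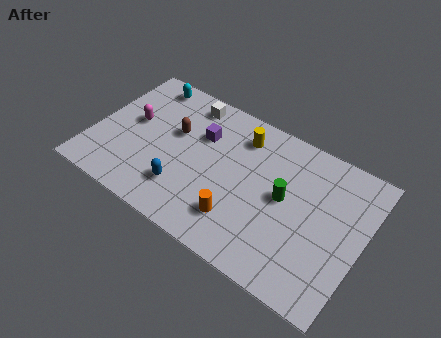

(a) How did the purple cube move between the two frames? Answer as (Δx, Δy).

(-0.3, 1.7)

The purple cube started near (5.2, 3.4) and ended near (4.9, 5.1).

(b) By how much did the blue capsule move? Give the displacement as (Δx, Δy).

(-2.2, 0.3)

The blue capsule started near (6.8, 1.6) and ended near (4.6, 1.9).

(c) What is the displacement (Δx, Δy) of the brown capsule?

(-0.9, -1.8)

From the two frames, the brown capsule sits at roughly (4.6, 6.4) before and (3.7, 4.6) after.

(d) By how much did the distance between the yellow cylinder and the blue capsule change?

+1.0

Before: roughly 3.6 units apart; after: 4.6. That's 1.0 units further apart.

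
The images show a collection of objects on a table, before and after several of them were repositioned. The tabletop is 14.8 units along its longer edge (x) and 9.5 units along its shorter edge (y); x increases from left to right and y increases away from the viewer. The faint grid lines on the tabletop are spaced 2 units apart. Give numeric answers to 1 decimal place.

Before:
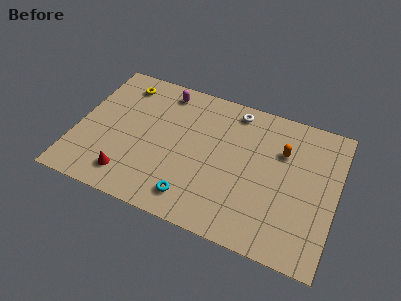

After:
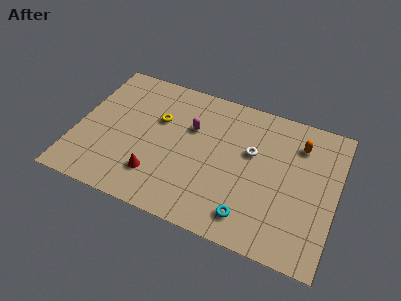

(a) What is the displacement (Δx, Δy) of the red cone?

(1.5, 0.6)

The red cone was at about (3.3, 1.7) and moved to about (4.8, 2.3).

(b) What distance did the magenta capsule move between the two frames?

2.7

The magenta capsule moved from about (4.6, 8.2) to (6.4, 6.2), a distance of √(1.8² + 2.0²) ≈ 2.7.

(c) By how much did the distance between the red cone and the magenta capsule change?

-2.4

Before: roughly 6.6 units apart; after: 4.2. That's 2.4 units closer together.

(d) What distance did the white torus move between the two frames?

2.8

From (8.7, 8.3) to (9.9, 5.8), the white torus covered √(1.2² + 2.5²) ≈ 2.8 units.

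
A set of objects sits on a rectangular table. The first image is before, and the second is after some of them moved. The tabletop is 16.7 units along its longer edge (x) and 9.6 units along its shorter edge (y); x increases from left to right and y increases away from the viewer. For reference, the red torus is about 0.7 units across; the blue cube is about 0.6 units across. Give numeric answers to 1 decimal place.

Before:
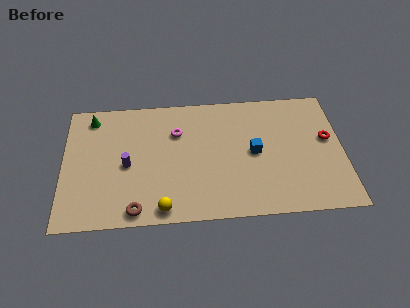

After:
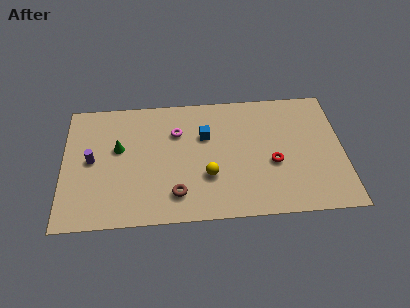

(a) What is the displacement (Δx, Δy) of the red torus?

(-3.3, -1.6)

The red torus started near (15.8, 5.5) and ended near (12.5, 3.9).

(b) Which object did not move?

the magenta torus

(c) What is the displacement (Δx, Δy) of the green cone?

(1.6, -2.5)

The green cone was at about (1.7, 8.2) and moved to about (3.3, 5.7).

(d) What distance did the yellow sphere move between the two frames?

3.5

The yellow sphere moved from about (5.9, 1.0) to (8.6, 3.2), a distance of √(2.7² + 2.2²) ≈ 3.5.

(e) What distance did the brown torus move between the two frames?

2.6

From (4.3, 1.0) to (6.7, 2.0), the brown torus covered √(2.4² + 1.0²) ≈ 2.6 units.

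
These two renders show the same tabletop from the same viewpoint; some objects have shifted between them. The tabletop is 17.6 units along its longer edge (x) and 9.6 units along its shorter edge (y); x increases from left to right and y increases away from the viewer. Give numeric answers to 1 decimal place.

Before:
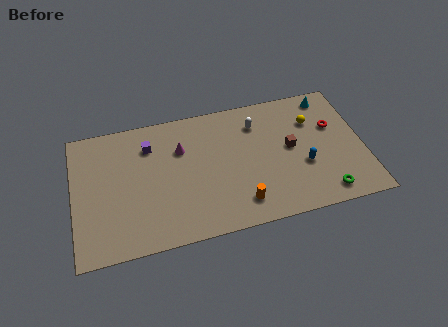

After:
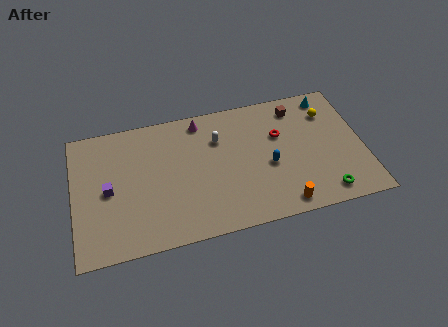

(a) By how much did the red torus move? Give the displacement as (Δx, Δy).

(-3.3, 0.1)

The red torus was at about (15.9, 6.1) and moved to about (12.6, 6.2).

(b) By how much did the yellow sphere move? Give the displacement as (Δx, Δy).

(1.0, 0.4)

The yellow sphere was at about (14.7, 6.8) and moved to about (15.7, 7.2).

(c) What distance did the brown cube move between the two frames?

3.0

The brown cube was near (13.2, 5.1) before and (13.8, 8.0) after, so it travelled √(0.6² + 2.9²) ≈ 3.0 units.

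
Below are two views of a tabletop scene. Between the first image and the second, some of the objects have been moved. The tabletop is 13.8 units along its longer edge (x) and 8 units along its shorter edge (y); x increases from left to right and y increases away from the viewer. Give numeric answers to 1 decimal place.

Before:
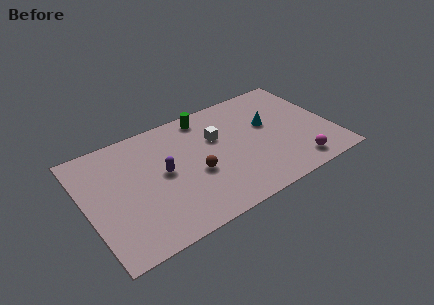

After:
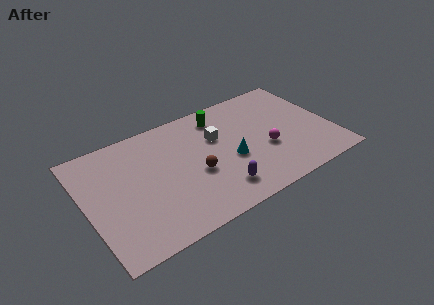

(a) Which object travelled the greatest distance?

the purple capsule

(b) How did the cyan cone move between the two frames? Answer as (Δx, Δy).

(-2.4, -1.5)

The cyan cone was at about (10.4, 4.8) and moved to about (8.0, 3.3).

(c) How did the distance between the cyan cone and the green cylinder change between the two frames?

-0.7

They were about 4.0 units apart before and 3.3 after — 0.7 units closer together.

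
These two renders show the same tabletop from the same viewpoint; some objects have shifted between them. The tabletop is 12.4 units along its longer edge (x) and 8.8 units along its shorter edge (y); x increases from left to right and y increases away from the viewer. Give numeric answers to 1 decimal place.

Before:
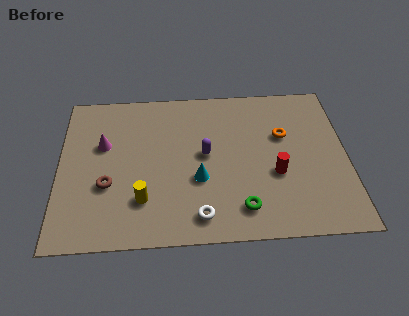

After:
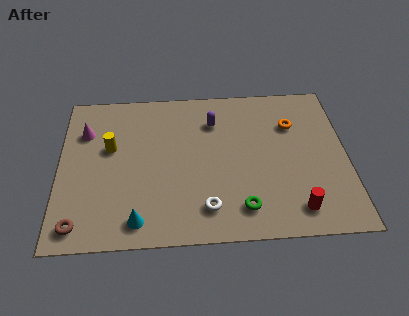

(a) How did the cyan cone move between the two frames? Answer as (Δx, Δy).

(-2.6, -2.1)

From the two frames, the cyan cone sits at roughly (6.0, 3.3) before and (3.4, 1.2) after.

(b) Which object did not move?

the green torus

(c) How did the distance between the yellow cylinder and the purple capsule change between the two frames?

+1.1

They were about 3.6 units apart before and 4.7 after — 1.1 units further apart.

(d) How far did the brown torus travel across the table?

2.4

The brown torus was near (2.1, 3.2) before and (0.9, 1.1) after, so it travelled √(1.2² + 2.1²) ≈ 2.4 units.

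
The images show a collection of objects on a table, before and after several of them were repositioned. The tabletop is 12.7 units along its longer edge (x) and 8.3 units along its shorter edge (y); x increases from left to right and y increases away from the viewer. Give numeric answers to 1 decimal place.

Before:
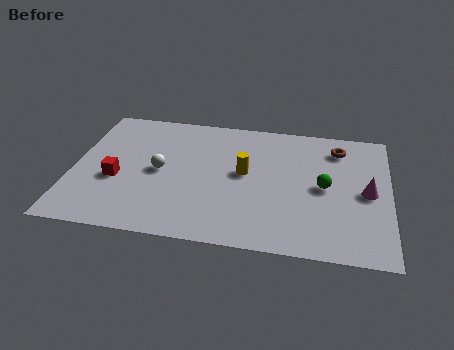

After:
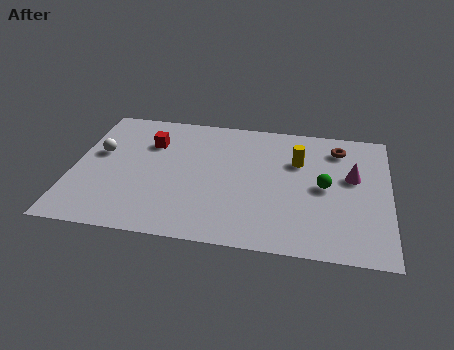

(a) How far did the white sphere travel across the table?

2.6

From (3.5, 4.1) to (1.0, 4.9), the white sphere covered √(2.5² + 0.8²) ≈ 2.6 units.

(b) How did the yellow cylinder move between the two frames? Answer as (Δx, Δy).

(2.1, 1.1)

From the two frames, the yellow cylinder sits at roughly (6.9, 4.5) before and (9.0, 5.6) after.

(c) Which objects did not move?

the brown torus and the green sphere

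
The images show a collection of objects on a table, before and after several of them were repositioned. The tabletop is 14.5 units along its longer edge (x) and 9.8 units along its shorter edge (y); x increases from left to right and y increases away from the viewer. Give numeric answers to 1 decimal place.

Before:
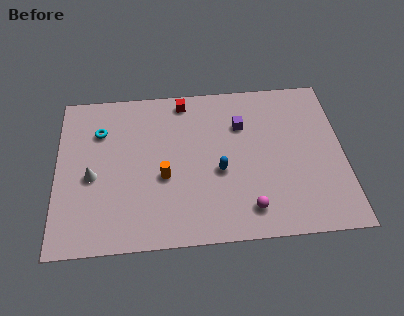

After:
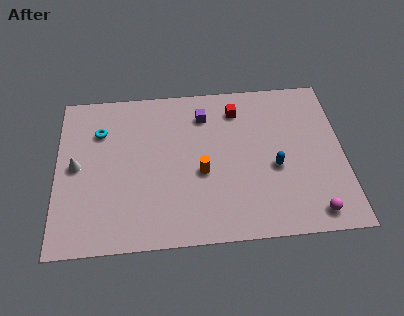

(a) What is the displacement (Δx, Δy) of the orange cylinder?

(1.9, 0.1)

From the two frames, the orange cylinder sits at roughly (5.4, 4.0) before and (7.3, 4.1) after.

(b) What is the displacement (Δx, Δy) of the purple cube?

(-1.9, 0.8)

The purple cube started near (9.4, 6.9) and ended near (7.5, 7.7).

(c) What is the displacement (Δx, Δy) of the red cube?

(2.7, -0.8)

The red cube started near (6.5, 8.7) and ended near (9.2, 7.9).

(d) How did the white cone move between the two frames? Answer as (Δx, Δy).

(-0.8, 0.7)

From the two frames, the white cone sits at roughly (1.8, 4.3) before and (1.0, 5.0) after.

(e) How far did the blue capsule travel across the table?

2.8

The blue capsule was near (8.2, 4.1) before and (11.0, 4.1) after, so it travelled √(2.8² + 0.0²) ≈ 2.8 units.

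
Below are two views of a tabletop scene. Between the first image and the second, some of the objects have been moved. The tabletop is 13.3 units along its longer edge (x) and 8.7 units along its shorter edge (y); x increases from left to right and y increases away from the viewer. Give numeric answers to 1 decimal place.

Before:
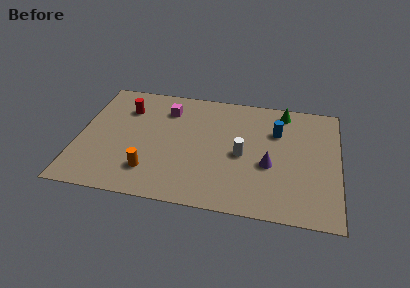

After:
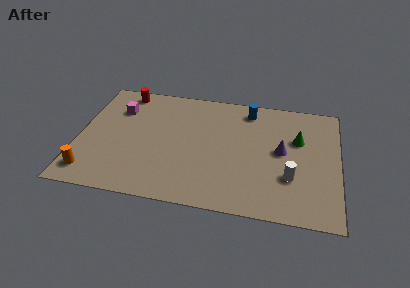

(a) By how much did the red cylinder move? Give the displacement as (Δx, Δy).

(-0.2, 1.3)

The red cylinder started near (2.3, 6.4) and ended near (2.1, 7.7).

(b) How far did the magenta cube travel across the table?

2.5

The magenta cube was near (4.4, 6.7) before and (1.9, 6.3) after, so it travelled √(2.5² + 0.4²) ≈ 2.5 units.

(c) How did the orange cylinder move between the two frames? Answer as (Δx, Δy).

(-3.0, -0.6)

From the two frames, the orange cylinder sits at roughly (3.8, 2.0) before and (0.8, 1.4) after.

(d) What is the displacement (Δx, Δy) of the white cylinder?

(2.5, -1.2)

From the two frames, the white cylinder sits at roughly (8.4, 4.0) before and (10.9, 2.8) after.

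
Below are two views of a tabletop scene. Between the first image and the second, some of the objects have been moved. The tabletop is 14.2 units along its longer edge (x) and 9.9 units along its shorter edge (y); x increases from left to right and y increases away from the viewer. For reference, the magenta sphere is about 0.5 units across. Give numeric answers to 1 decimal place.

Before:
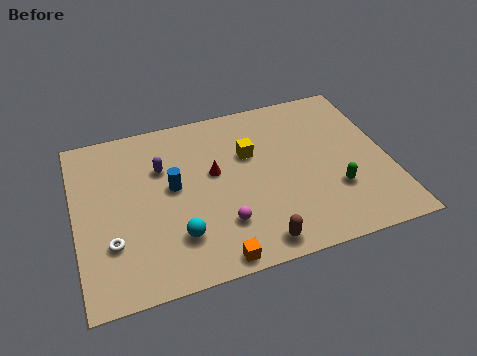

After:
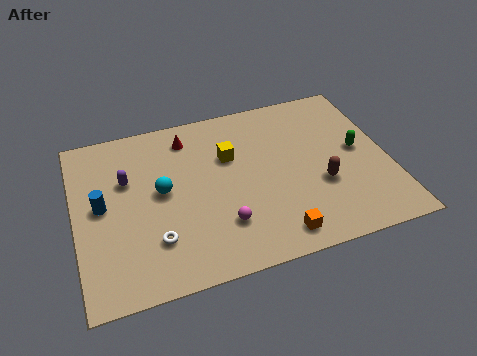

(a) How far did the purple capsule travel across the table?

1.6

The purple capsule was near (4.0, 6.7) before and (2.4, 6.4) after, so it travelled √(1.6² + 0.3²) ≈ 1.6 units.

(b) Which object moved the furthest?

the brown capsule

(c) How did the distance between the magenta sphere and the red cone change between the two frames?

+2.6

They were about 3.1 units apart before and 5.7 after — 2.6 units further apart.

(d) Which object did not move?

the magenta sphere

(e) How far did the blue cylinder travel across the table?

3.2

The blue cylinder moved from about (4.4, 5.4) to (1.2, 5.2), a distance of √(3.2² + 0.2²) ≈ 3.2.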